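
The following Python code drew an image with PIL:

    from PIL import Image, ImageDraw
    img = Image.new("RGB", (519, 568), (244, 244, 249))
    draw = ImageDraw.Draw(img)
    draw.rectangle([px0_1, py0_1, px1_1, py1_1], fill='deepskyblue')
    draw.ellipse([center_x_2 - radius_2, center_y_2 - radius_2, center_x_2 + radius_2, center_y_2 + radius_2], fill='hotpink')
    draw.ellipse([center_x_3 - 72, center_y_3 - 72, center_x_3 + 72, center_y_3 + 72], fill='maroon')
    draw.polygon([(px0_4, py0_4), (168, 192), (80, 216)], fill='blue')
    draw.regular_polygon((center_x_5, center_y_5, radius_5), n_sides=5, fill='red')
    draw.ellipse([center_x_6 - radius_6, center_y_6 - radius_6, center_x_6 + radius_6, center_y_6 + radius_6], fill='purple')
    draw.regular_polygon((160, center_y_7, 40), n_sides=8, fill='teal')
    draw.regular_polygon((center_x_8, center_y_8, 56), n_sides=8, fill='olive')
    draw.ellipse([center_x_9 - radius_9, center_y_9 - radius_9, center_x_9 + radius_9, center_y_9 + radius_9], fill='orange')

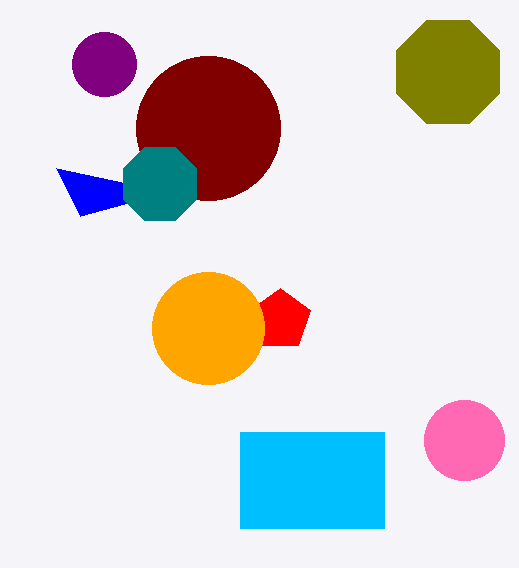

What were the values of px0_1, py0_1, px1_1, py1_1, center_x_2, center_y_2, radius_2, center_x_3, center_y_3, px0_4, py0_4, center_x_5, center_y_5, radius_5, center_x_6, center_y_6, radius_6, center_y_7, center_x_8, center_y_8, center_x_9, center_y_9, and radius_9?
px0_1 = 240
py0_1 = 432
px1_1 = 384
py1_1 = 528
center_x_2 = 464
center_y_2 = 440
radius_2 = 40
center_x_3 = 208
center_y_3 = 128
px0_4 = 56
py0_4 = 168
center_x_5 = 280
center_y_5 = 320
radius_5 = 32
center_x_6 = 104
center_y_6 = 64
radius_6 = 32
center_y_7 = 184
center_x_8 = 448
center_y_8 = 72
center_x_9 = 208
center_y_9 = 328
radius_9 = 56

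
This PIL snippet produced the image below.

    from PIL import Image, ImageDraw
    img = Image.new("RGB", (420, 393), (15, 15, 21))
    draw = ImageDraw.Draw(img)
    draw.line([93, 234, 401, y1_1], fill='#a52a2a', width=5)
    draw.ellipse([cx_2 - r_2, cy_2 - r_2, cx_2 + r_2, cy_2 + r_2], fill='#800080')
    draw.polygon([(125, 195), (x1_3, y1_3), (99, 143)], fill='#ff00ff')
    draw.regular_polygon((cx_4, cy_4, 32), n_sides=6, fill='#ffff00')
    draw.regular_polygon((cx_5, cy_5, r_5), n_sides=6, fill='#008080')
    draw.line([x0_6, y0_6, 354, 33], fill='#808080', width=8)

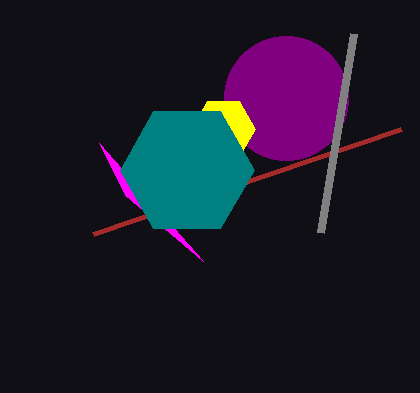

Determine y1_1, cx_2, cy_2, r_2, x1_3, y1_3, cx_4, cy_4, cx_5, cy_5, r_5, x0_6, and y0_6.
y1_1 = 129
cx_2 = 286
cy_2 = 98
r_2 = 62
x1_3 = 203
y1_3 = 261
cx_4 = 223
cy_4 = 129
cx_5 = 187
cy_5 = 170
r_5 = 67
x0_6 = 321
y0_6 = 232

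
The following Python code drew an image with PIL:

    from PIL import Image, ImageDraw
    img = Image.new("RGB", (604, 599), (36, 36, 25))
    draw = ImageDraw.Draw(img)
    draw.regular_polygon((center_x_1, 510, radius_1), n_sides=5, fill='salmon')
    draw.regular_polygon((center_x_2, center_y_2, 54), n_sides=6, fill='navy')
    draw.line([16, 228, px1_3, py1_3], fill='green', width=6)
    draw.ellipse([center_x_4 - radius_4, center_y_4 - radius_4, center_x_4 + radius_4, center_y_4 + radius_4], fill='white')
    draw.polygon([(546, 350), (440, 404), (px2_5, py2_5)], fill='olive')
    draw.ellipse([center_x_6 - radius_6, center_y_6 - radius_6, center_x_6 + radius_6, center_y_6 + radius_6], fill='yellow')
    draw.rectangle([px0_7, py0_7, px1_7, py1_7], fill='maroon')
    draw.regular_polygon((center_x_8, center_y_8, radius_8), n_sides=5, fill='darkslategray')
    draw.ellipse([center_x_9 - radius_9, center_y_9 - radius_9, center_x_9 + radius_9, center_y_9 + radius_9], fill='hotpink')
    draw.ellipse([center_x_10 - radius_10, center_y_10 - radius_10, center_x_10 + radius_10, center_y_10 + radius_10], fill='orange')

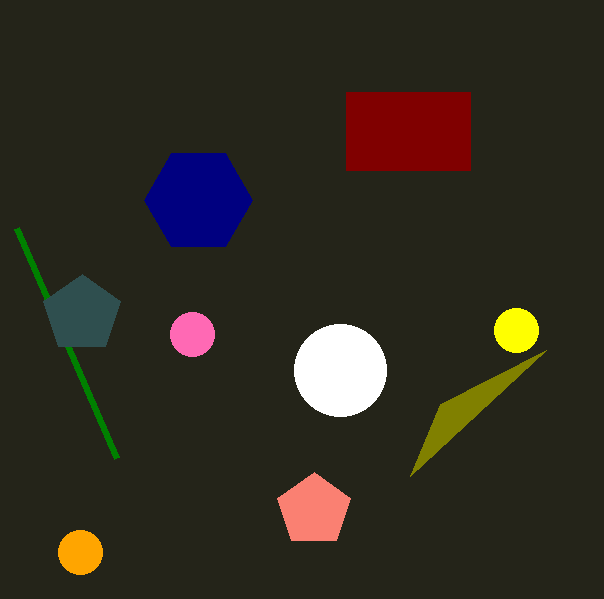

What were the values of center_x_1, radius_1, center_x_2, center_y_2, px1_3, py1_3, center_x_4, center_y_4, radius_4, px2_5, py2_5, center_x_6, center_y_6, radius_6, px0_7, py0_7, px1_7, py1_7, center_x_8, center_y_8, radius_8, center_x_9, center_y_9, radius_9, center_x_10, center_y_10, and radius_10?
center_x_1 = 314, radius_1 = 38, center_x_2 = 198, center_y_2 = 200, px1_3 = 116, py1_3 = 458, center_x_4 = 340, center_y_4 = 370, radius_4 = 46, px2_5 = 410, py2_5 = 476, center_x_6 = 516, center_y_6 = 330, radius_6 = 22, px0_7 = 346, py0_7 = 92, px1_7 = 470, py1_7 = 170, center_x_8 = 82, center_y_8 = 314, radius_8 = 40, center_x_9 = 192, center_y_9 = 334, radius_9 = 22, center_x_10 = 80, center_y_10 = 552, radius_10 = 22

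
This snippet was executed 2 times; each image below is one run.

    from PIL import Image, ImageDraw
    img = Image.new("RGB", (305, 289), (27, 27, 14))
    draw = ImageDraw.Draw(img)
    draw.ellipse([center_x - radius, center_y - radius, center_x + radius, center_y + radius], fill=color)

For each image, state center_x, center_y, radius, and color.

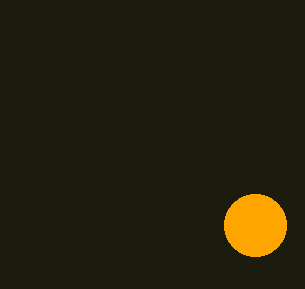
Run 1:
center_x = 255, center_y = 225, radius = 31, color = 'orange'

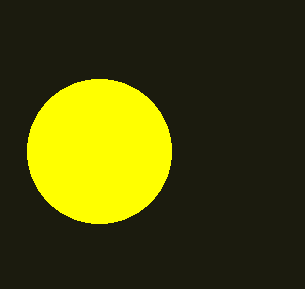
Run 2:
center_x = 99
center_y = 151
radius = 72
color = 'yellow'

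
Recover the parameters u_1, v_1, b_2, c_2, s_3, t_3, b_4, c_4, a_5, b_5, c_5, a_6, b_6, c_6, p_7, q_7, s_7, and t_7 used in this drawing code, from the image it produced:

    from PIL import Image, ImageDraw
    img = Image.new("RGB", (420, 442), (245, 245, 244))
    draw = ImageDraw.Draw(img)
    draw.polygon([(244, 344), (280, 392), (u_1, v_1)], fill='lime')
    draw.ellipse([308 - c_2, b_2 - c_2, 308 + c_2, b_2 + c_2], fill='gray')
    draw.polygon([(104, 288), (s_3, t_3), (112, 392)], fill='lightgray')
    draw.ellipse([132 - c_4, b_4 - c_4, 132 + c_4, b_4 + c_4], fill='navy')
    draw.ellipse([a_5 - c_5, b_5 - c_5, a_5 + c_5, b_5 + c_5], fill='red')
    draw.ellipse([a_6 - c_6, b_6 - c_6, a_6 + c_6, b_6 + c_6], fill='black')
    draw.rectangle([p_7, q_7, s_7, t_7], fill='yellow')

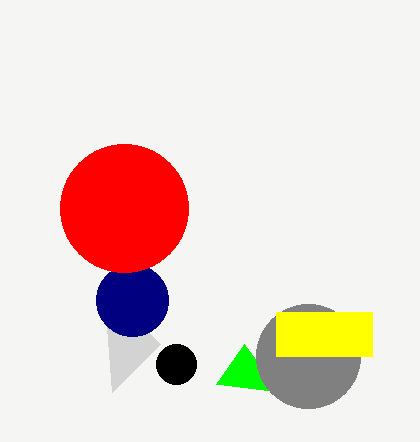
u_1 = 216; v_1 = 384; b_2 = 356; c_2 = 52; s_3 = 160; t_3 = 344; b_4 = 300; c_4 = 36; a_5 = 124; b_5 = 208; c_5 = 64; a_6 = 176; b_6 = 364; c_6 = 20; p_7 = 276; q_7 = 312; s_7 = 372; t_7 = 356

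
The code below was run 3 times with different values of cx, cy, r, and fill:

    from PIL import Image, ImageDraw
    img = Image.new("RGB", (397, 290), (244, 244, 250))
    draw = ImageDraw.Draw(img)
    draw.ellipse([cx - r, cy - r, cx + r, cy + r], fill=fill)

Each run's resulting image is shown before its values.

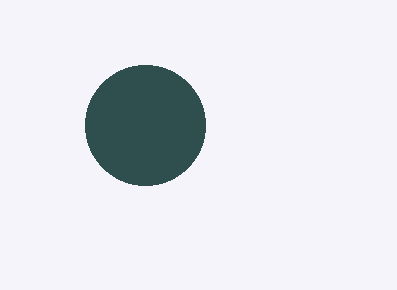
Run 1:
cx = 145
cy = 125
r = 60
fill = 'darkslategray'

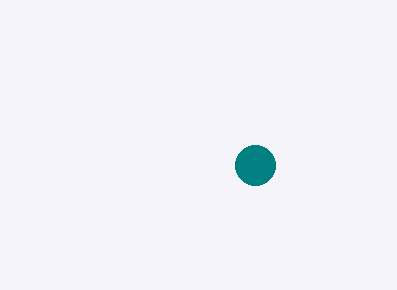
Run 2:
cx = 255
cy = 165
r = 20
fill = 'teal'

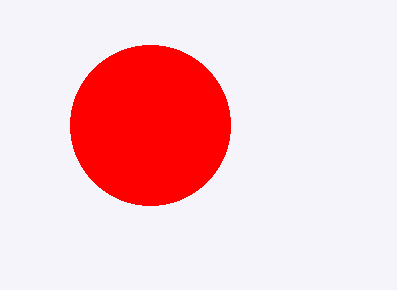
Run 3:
cx = 150
cy = 125
r = 80
fill = 'red'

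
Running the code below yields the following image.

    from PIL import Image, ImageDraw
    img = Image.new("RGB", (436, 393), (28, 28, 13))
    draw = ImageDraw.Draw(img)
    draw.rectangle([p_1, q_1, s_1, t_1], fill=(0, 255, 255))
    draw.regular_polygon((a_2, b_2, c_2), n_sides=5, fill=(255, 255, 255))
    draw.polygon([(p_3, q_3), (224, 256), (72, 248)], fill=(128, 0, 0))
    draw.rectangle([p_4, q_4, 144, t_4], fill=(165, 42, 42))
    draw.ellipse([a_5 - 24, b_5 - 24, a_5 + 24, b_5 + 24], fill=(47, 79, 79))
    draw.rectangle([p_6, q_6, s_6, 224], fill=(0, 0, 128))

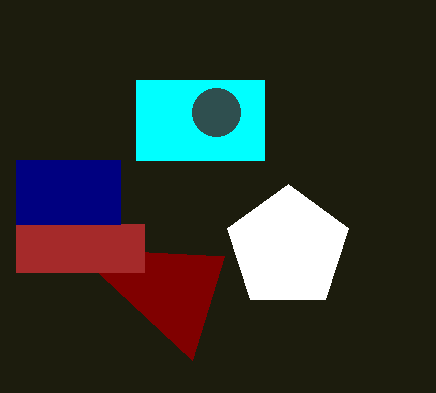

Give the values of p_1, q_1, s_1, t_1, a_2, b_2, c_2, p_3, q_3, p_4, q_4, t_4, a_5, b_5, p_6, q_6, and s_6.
p_1 = 136
q_1 = 80
s_1 = 264
t_1 = 160
a_2 = 288
b_2 = 248
c_2 = 64
p_3 = 192
q_3 = 360
p_4 = 16
q_4 = 224
t_4 = 272
a_5 = 216
b_5 = 112
p_6 = 16
q_6 = 160
s_6 = 120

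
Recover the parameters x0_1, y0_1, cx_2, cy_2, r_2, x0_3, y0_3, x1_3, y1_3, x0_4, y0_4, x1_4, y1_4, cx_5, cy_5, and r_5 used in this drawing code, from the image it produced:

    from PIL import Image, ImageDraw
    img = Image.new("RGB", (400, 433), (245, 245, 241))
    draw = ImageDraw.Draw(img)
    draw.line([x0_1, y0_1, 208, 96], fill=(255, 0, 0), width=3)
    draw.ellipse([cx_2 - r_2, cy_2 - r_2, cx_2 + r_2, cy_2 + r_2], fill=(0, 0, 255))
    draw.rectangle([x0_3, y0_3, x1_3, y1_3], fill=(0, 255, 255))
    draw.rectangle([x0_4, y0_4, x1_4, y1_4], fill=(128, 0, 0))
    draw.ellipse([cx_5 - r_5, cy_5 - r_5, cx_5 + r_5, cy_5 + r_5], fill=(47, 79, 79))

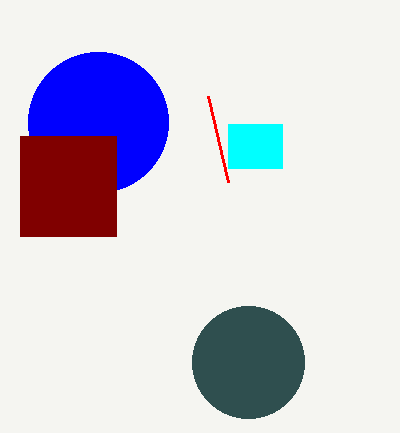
x0_1 = 228
y0_1 = 182
cx_2 = 98
cy_2 = 122
r_2 = 70
x0_3 = 228
y0_3 = 124
x1_3 = 282
y1_3 = 168
x0_4 = 20
y0_4 = 136
x1_4 = 116
y1_4 = 236
cx_5 = 248
cy_5 = 362
r_5 = 56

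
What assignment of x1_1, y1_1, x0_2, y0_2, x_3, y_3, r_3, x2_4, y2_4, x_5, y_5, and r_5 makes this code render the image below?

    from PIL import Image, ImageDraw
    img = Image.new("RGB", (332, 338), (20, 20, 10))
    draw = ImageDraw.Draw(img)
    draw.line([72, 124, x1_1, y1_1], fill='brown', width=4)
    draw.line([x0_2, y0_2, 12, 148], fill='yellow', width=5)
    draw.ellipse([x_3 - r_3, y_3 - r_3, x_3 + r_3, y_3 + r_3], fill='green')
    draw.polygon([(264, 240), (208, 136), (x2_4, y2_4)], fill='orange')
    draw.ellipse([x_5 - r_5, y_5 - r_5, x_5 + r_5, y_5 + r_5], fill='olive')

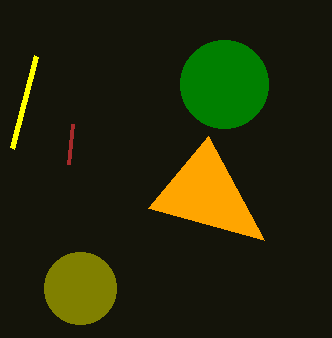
x1_1 = 68, y1_1 = 164, x0_2 = 36, y0_2 = 56, x_3 = 224, y_3 = 84, r_3 = 44, x2_4 = 148, y2_4 = 208, x_5 = 80, y_5 = 288, r_5 = 36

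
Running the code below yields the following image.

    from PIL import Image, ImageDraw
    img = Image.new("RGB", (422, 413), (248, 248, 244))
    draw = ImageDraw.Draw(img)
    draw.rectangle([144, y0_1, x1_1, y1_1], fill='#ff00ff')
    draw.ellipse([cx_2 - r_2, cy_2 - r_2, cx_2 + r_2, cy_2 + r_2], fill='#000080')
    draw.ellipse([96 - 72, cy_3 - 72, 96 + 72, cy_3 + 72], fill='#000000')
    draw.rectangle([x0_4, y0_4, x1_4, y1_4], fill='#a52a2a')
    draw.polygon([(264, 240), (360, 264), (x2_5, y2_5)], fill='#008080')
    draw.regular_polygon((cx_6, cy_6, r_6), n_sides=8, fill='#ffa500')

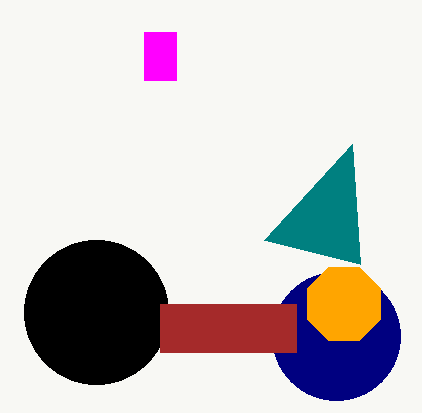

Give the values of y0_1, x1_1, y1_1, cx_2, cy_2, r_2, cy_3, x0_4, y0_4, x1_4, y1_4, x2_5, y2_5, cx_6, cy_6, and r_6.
y0_1 = 32
x1_1 = 176
y1_1 = 80
cx_2 = 336
cy_2 = 336
r_2 = 64
cy_3 = 312
x0_4 = 160
y0_4 = 304
x1_4 = 296
y1_4 = 352
x2_5 = 352
y2_5 = 144
cx_6 = 344
cy_6 = 304
r_6 = 40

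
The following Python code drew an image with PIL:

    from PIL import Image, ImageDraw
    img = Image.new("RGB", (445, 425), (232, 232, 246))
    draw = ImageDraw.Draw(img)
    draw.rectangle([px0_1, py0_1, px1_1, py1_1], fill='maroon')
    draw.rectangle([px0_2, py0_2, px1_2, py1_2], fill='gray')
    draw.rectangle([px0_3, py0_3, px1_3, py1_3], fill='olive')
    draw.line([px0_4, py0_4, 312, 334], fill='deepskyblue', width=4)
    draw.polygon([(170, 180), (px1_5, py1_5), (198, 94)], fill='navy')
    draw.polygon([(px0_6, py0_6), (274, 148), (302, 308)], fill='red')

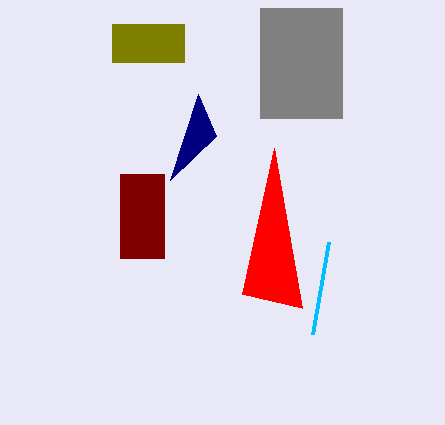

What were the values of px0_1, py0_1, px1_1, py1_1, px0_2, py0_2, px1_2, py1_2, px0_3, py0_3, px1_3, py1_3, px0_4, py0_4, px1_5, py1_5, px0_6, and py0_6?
px0_1 = 120; py0_1 = 174; px1_1 = 164; py1_1 = 258; px0_2 = 260; py0_2 = 8; px1_2 = 342; py1_2 = 118; px0_3 = 112; py0_3 = 24; px1_3 = 184; py1_3 = 62; px0_4 = 328; py0_4 = 242; px1_5 = 216; py1_5 = 136; px0_6 = 242; py0_6 = 294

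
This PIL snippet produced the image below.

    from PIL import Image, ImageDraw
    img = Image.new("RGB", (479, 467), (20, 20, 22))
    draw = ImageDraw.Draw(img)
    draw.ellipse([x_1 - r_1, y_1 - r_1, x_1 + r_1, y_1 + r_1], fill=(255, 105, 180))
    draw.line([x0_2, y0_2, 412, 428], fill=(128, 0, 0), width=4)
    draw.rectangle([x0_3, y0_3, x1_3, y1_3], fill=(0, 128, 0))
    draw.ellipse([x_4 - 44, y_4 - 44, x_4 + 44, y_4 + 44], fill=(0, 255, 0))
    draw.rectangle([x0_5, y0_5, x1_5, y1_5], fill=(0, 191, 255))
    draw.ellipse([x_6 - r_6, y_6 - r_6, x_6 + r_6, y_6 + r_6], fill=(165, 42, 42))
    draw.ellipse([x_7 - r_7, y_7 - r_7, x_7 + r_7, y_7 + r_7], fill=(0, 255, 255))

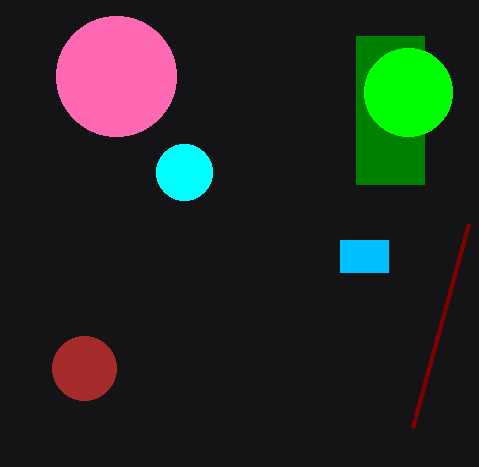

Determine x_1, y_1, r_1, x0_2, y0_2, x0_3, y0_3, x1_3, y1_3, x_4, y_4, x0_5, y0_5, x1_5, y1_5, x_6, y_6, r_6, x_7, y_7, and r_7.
x_1 = 116
y_1 = 76
r_1 = 60
x0_2 = 468
y0_2 = 224
x0_3 = 356
y0_3 = 36
x1_3 = 424
y1_3 = 184
x_4 = 408
y_4 = 92
x0_5 = 340
y0_5 = 240
x1_5 = 388
y1_5 = 272
x_6 = 84
y_6 = 368
r_6 = 32
x_7 = 184
y_7 = 172
r_7 = 28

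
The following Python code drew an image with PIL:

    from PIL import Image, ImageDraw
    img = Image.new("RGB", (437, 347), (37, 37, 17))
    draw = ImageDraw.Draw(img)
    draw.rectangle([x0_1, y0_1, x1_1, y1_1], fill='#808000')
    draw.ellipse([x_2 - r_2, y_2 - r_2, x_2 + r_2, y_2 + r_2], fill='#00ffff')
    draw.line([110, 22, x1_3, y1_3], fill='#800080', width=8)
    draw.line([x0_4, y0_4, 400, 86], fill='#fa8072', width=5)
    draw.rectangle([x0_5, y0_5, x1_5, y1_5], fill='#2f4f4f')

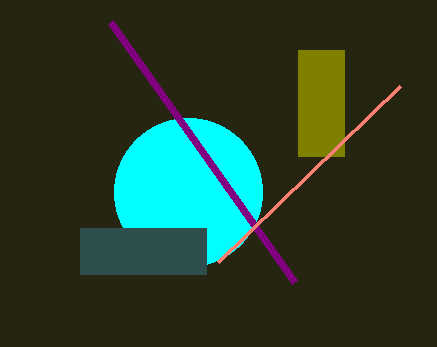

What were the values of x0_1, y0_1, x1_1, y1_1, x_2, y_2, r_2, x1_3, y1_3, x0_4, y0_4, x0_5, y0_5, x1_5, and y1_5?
x0_1 = 298
y0_1 = 50
x1_1 = 344
y1_1 = 156
x_2 = 188
y_2 = 192
r_2 = 74
x1_3 = 294
y1_3 = 282
x0_4 = 218
y0_4 = 262
x0_5 = 80
y0_5 = 228
x1_5 = 206
y1_5 = 274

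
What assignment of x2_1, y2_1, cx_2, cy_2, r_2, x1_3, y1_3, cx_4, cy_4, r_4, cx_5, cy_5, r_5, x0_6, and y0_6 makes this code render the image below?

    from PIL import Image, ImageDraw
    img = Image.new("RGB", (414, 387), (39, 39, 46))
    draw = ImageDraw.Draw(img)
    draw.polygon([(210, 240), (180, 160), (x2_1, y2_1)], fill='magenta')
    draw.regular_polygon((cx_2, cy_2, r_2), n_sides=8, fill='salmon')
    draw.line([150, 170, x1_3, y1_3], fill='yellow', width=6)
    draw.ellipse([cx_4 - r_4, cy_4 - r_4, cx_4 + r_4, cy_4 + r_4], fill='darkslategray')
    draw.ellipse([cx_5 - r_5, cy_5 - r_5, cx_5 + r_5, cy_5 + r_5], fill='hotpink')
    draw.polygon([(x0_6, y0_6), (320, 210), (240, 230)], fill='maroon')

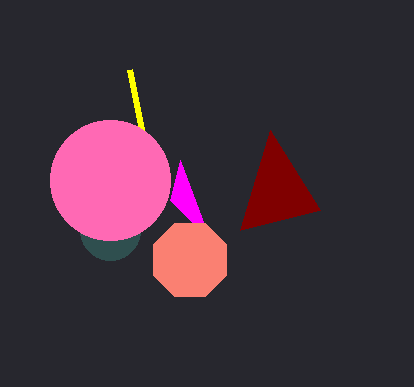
x2_1 = 170
y2_1 = 200
cx_2 = 190
cy_2 = 260
r_2 = 40
x1_3 = 130
y1_3 = 70
cx_4 = 110
cy_4 = 230
r_4 = 30
cx_5 = 110
cy_5 = 180
r_5 = 60
x0_6 = 270
y0_6 = 130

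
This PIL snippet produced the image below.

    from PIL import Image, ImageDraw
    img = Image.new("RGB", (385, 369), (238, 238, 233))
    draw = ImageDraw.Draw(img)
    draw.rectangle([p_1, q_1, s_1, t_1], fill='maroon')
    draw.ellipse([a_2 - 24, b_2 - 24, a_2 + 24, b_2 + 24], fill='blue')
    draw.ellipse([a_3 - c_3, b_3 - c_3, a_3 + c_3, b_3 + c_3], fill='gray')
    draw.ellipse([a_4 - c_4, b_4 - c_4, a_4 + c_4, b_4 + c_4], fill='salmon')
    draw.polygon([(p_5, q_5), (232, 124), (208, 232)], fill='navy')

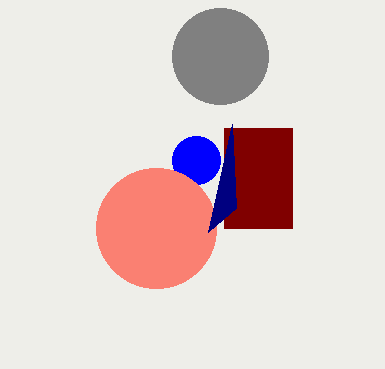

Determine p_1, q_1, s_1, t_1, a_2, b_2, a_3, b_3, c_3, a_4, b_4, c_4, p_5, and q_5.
p_1 = 224
q_1 = 128
s_1 = 292
t_1 = 228
a_2 = 196
b_2 = 160
a_3 = 220
b_3 = 56
c_3 = 48
a_4 = 156
b_4 = 228
c_4 = 60
p_5 = 236
q_5 = 208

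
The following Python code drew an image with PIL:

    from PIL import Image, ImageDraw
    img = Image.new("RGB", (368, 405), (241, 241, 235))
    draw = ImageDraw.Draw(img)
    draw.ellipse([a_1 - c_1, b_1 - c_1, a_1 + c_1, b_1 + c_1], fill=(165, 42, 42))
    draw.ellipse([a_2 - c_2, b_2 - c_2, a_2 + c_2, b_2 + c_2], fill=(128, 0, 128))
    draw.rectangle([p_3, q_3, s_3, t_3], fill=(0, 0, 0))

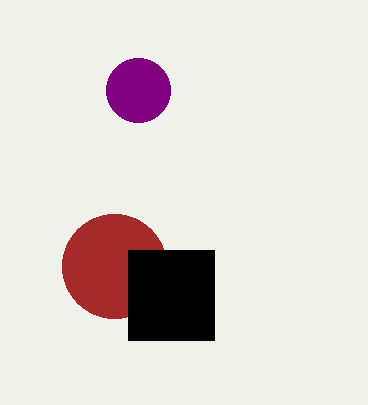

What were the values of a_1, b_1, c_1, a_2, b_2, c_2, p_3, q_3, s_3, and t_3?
a_1 = 114; b_1 = 266; c_1 = 52; a_2 = 138; b_2 = 90; c_2 = 32; p_3 = 128; q_3 = 250; s_3 = 214; t_3 = 340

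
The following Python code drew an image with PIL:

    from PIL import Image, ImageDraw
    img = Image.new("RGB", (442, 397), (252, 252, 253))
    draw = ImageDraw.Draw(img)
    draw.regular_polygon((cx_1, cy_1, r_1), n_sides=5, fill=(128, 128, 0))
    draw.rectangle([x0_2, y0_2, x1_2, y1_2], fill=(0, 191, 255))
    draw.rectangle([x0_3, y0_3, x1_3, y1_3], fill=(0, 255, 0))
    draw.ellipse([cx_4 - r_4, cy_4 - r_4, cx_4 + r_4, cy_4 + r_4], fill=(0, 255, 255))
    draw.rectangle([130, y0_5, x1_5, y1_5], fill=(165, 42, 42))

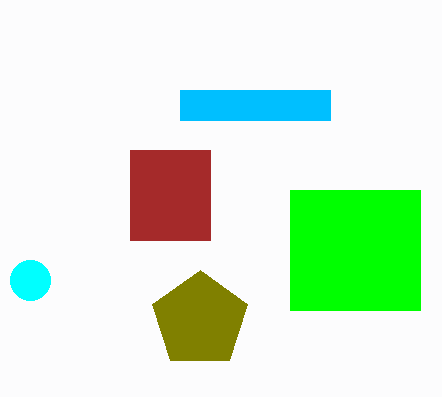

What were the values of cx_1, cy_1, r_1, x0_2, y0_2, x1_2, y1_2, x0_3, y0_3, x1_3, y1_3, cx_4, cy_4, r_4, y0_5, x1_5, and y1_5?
cx_1 = 200; cy_1 = 320; r_1 = 50; x0_2 = 180; y0_2 = 90; x1_2 = 330; y1_2 = 120; x0_3 = 290; y0_3 = 190; x1_3 = 420; y1_3 = 310; cx_4 = 30; cy_4 = 280; r_4 = 20; y0_5 = 150; x1_5 = 210; y1_5 = 240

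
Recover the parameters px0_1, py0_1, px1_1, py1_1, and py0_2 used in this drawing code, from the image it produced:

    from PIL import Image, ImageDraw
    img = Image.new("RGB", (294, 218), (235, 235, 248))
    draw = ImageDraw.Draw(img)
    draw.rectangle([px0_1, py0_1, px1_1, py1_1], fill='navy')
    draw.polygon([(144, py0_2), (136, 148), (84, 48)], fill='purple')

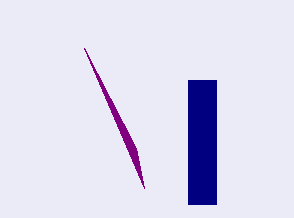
px0_1 = 188, py0_1 = 80, px1_1 = 216, py1_1 = 204, py0_2 = 188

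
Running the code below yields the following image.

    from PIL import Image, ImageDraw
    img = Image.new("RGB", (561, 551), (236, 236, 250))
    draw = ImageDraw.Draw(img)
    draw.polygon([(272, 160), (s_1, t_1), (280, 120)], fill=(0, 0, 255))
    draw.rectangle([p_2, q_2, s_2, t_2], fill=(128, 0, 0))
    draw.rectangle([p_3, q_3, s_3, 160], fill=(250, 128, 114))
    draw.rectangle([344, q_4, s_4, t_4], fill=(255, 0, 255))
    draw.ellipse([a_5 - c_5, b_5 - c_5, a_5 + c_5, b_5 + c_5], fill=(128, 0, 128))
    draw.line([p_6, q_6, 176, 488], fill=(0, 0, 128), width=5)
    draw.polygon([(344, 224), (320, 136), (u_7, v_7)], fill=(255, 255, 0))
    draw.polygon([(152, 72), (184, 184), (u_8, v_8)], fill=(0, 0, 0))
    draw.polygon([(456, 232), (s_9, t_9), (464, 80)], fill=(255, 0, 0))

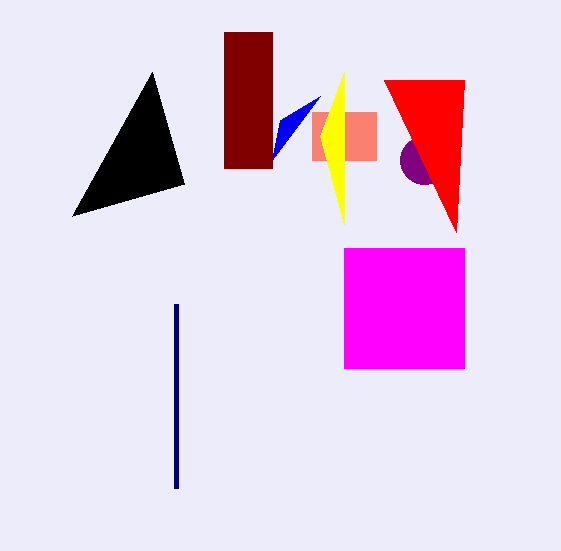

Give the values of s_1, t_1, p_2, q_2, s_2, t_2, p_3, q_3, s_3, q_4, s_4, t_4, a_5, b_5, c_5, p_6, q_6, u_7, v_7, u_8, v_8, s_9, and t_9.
s_1 = 320, t_1 = 96, p_2 = 224, q_2 = 32, s_2 = 272, t_2 = 168, p_3 = 312, q_3 = 112, s_3 = 376, q_4 = 248, s_4 = 464, t_4 = 368, a_5 = 424, b_5 = 160, c_5 = 24, p_6 = 176, q_6 = 304, u_7 = 344, v_7 = 72, u_8 = 72, v_8 = 216, s_9 = 384, t_9 = 80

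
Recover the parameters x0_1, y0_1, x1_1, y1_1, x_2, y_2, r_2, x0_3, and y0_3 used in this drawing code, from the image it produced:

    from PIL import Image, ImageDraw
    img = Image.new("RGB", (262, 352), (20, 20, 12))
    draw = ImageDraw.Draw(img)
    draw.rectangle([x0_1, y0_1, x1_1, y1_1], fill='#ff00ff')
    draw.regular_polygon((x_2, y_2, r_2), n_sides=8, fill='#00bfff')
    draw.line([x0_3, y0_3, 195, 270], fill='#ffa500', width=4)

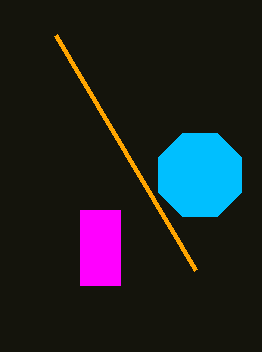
x0_1 = 80; y0_1 = 210; x1_1 = 120; y1_1 = 285; x_2 = 200; y_2 = 175; r_2 = 45; x0_3 = 55; y0_3 = 35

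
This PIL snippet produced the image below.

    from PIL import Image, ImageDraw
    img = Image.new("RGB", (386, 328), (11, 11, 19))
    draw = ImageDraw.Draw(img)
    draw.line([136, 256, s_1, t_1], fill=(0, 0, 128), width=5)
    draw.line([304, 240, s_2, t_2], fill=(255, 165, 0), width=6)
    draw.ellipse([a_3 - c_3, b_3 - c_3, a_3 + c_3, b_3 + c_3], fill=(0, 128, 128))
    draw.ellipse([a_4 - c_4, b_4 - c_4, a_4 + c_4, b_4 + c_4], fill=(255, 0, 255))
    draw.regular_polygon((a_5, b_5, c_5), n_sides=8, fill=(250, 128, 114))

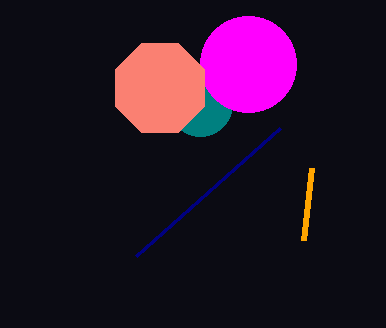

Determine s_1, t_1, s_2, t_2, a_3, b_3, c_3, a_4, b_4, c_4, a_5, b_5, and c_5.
s_1 = 280; t_1 = 128; s_2 = 312; t_2 = 168; a_3 = 200; b_3 = 104; c_3 = 32; a_4 = 248; b_4 = 64; c_4 = 48; a_5 = 160; b_5 = 88; c_5 = 48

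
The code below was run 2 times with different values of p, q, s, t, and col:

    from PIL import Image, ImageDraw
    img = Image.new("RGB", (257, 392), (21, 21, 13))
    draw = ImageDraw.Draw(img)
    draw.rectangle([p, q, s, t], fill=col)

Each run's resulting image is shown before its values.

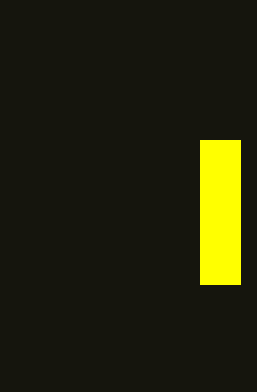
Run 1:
p = 200
q = 140
s = 240
t = 284
col = 'yellow'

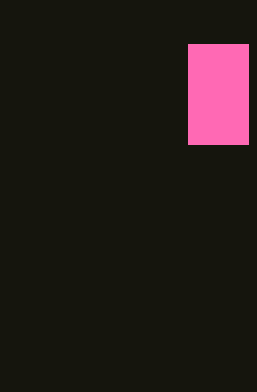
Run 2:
p = 188; q = 44; s = 248; t = 144; col = 'hotpink'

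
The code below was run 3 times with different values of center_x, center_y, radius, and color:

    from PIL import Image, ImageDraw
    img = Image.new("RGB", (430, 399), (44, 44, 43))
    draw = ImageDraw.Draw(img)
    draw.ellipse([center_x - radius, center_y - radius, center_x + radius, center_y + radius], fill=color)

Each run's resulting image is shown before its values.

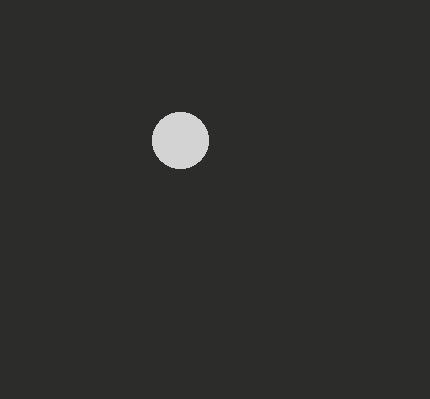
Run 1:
center_x = 180; center_y = 140; radius = 28; color = 'lightgray'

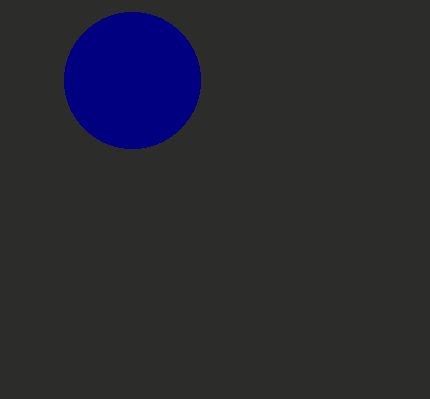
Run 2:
center_x = 132; center_y = 80; radius = 68; color = 'navy'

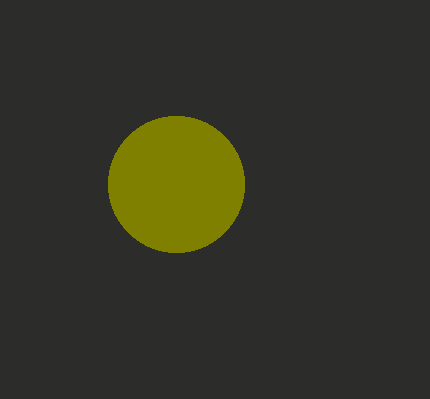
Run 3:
center_x = 176; center_y = 184; radius = 68; color = 'olive'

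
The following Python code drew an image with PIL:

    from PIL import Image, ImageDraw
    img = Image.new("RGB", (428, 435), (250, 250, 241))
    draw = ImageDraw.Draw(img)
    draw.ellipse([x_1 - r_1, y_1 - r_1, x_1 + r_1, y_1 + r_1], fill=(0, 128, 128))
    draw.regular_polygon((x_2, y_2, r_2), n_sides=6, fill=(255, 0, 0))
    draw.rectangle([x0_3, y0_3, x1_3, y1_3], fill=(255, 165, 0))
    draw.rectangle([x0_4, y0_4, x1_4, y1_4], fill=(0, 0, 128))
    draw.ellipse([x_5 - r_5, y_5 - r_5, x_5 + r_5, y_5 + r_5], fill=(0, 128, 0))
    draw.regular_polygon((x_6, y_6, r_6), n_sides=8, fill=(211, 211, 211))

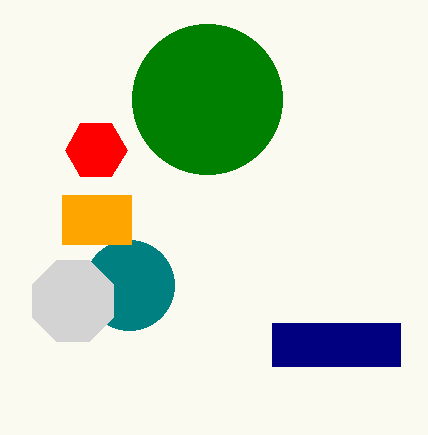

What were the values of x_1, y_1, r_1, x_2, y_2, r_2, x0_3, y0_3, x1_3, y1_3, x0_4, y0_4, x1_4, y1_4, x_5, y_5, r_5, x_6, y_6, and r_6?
x_1 = 129, y_1 = 285, r_1 = 45, x_2 = 96, y_2 = 150, r_2 = 31, x0_3 = 62, y0_3 = 195, x1_3 = 131, y1_3 = 244, x0_4 = 272, y0_4 = 323, x1_4 = 400, y1_4 = 366, x_5 = 207, y_5 = 99, r_5 = 75, x_6 = 73, y_6 = 301, r_6 = 44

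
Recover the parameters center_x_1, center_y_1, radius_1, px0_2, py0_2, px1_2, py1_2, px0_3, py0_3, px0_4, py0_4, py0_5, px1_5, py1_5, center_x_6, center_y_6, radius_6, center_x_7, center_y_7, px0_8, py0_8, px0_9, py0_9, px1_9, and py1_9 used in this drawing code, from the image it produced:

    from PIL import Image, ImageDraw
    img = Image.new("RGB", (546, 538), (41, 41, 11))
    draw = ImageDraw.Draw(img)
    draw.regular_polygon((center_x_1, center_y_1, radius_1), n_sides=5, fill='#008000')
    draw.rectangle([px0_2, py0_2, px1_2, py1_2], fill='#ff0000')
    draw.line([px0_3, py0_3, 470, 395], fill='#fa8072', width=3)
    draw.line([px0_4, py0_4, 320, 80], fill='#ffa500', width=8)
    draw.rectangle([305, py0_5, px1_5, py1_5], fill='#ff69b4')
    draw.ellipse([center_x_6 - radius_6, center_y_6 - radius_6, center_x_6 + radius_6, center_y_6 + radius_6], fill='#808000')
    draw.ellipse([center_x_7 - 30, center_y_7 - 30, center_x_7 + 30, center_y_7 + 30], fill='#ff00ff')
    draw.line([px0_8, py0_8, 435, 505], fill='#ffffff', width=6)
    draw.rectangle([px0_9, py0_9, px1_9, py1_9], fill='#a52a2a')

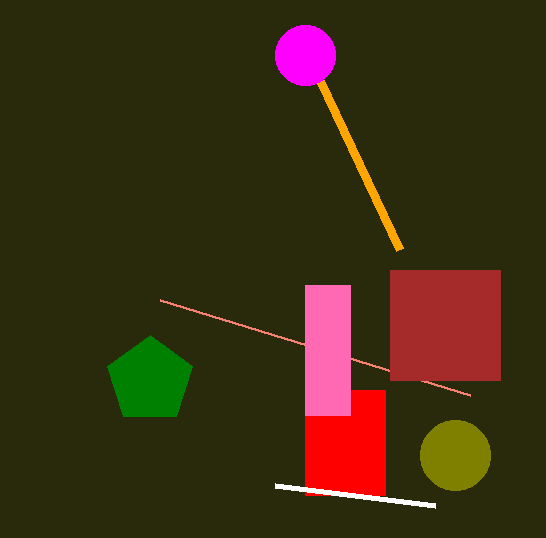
center_x_1 = 150, center_y_1 = 380, radius_1 = 45, px0_2 = 305, py0_2 = 390, px1_2 = 385, py1_2 = 495, px0_3 = 160, py0_3 = 300, px0_4 = 400, py0_4 = 250, py0_5 = 285, px1_5 = 350, py1_5 = 415, center_x_6 = 455, center_y_6 = 455, radius_6 = 35, center_x_7 = 305, center_y_7 = 55, px0_8 = 275, py0_8 = 485, px0_9 = 390, py0_9 = 270, px1_9 = 500, py1_9 = 380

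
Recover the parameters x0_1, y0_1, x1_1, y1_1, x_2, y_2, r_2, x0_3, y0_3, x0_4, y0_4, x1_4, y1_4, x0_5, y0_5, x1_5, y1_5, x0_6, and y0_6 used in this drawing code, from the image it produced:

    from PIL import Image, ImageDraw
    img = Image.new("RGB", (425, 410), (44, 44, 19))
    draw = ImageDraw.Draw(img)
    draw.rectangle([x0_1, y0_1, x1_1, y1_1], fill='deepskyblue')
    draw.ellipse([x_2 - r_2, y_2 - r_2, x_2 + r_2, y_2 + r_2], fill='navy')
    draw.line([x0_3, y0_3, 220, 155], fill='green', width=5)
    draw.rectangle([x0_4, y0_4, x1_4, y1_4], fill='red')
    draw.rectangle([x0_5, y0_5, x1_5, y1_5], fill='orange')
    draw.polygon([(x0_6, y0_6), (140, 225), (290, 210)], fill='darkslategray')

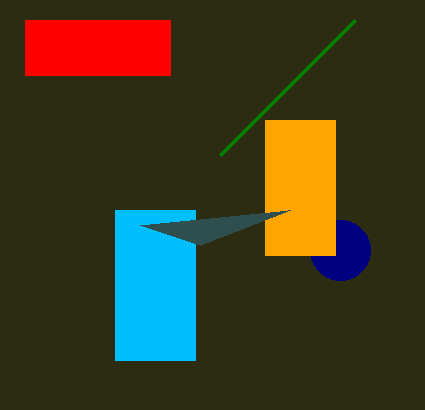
x0_1 = 115
y0_1 = 210
x1_1 = 195
y1_1 = 360
x_2 = 340
y_2 = 250
r_2 = 30
x0_3 = 355
y0_3 = 20
x0_4 = 25
y0_4 = 20
x1_4 = 170
y1_4 = 75
x0_5 = 265
y0_5 = 120
x1_5 = 335
y1_5 = 255
x0_6 = 200
y0_6 = 245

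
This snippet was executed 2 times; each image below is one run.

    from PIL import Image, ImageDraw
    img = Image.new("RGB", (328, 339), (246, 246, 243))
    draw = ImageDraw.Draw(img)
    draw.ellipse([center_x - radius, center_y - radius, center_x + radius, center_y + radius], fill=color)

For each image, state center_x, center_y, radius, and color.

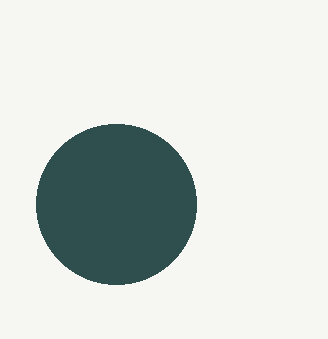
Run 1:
center_x = 116, center_y = 204, radius = 80, color = 'darkslategray'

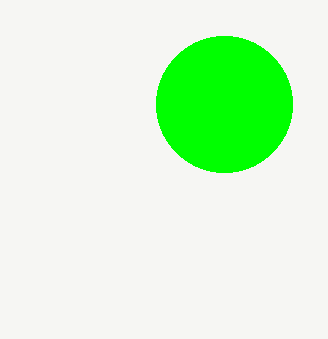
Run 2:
center_x = 224
center_y = 104
radius = 68
color = 'lime'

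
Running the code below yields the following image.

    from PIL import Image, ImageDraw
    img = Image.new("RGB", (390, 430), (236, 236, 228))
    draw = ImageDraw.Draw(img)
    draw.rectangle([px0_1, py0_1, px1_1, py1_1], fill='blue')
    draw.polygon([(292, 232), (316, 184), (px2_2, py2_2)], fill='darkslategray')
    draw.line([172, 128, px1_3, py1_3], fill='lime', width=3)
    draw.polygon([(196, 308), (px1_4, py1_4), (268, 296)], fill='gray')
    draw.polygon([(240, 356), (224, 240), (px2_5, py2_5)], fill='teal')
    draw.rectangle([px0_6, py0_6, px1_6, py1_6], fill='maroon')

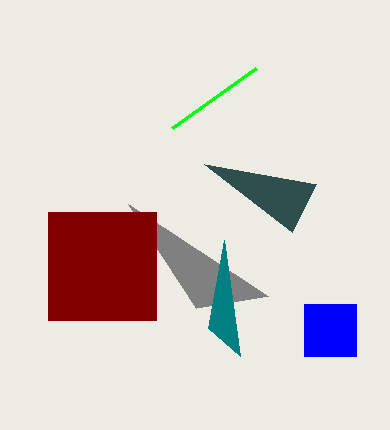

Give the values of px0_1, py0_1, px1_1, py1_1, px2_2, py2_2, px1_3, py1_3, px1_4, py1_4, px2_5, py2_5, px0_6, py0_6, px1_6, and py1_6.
px0_1 = 304; py0_1 = 304; px1_1 = 356; py1_1 = 356; px2_2 = 204; py2_2 = 164; px1_3 = 256; py1_3 = 68; px1_4 = 128; py1_4 = 204; px2_5 = 208; py2_5 = 328; px0_6 = 48; py0_6 = 212; px1_6 = 156; py1_6 = 320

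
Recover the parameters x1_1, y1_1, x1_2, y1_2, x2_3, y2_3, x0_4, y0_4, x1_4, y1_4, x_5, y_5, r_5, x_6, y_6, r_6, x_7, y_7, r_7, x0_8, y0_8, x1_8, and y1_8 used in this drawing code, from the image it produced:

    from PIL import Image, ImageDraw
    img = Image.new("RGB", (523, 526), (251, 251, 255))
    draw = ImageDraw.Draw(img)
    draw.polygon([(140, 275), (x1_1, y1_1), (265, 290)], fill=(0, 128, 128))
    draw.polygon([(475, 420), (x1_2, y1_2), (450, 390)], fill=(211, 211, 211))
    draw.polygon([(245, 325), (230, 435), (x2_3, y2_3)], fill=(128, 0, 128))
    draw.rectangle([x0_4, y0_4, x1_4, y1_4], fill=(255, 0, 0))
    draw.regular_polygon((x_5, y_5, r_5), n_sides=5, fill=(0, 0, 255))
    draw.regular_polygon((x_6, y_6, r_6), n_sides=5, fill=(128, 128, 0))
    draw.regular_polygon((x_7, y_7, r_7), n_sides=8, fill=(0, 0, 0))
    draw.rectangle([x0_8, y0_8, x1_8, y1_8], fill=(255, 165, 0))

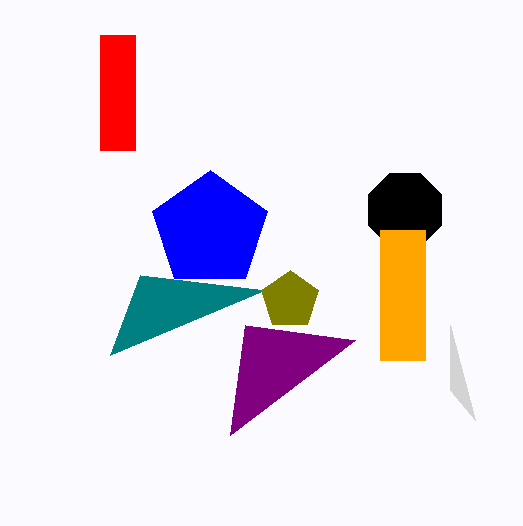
x1_1 = 110; y1_1 = 355; x1_2 = 450; y1_2 = 325; x2_3 = 355; y2_3 = 340; x0_4 = 100; y0_4 = 35; x1_4 = 135; y1_4 = 150; x_5 = 210; y_5 = 230; r_5 = 60; x_6 = 290; y_6 = 300; r_6 = 30; x_7 = 405; y_7 = 210; r_7 = 40; x0_8 = 380; y0_8 = 230; x1_8 = 425; y1_8 = 360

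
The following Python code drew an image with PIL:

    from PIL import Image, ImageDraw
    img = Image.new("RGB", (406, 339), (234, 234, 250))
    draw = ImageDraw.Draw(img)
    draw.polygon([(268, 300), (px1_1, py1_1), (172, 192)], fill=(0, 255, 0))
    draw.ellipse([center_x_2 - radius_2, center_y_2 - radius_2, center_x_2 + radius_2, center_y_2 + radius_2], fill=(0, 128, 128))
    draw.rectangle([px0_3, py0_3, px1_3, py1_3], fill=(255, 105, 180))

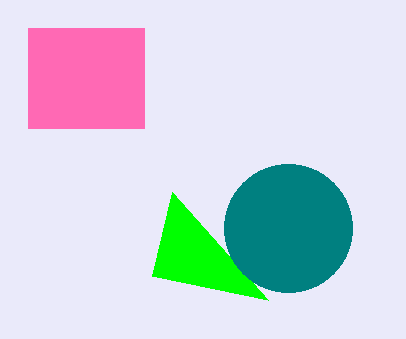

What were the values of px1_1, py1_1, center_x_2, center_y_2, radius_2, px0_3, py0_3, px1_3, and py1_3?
px1_1 = 152
py1_1 = 276
center_x_2 = 288
center_y_2 = 228
radius_2 = 64
px0_3 = 28
py0_3 = 28
px1_3 = 144
py1_3 = 128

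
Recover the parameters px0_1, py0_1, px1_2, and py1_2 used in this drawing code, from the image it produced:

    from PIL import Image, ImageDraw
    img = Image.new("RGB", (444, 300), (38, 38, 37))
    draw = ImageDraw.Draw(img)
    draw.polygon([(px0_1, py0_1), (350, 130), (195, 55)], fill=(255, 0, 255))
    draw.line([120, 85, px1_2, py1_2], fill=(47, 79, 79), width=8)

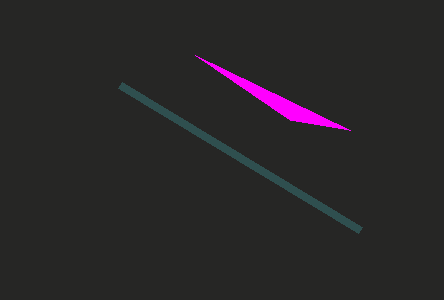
px0_1 = 290; py0_1 = 120; px1_2 = 360; py1_2 = 230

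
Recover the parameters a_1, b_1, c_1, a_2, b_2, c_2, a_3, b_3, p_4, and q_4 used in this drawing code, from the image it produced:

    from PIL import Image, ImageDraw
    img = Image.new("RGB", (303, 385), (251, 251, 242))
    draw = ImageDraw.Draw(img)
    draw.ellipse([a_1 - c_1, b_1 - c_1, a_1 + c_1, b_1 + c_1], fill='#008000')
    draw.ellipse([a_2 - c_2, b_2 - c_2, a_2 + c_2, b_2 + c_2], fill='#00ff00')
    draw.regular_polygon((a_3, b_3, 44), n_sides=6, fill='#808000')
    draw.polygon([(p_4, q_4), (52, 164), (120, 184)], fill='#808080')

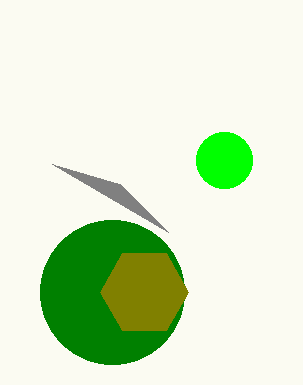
a_1 = 112
b_1 = 292
c_1 = 72
a_2 = 224
b_2 = 160
c_2 = 28
a_3 = 144
b_3 = 292
p_4 = 168
q_4 = 232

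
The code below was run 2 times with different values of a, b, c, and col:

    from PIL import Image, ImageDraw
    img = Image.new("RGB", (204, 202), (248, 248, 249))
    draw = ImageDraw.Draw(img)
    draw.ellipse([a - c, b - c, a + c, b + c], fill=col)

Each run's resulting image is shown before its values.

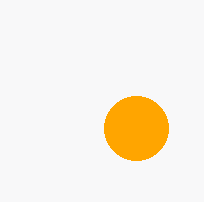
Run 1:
a = 136
b = 128
c = 32
col = 'orange'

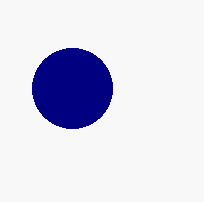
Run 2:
a = 72, b = 88, c = 40, col = 'navy'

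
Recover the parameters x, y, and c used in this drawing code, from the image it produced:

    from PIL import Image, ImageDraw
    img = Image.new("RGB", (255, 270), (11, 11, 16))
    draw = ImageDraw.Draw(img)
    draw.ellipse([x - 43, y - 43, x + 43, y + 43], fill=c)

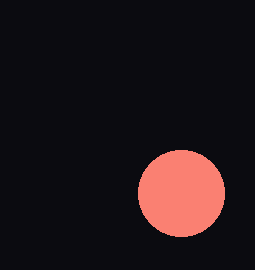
x = 181, y = 193, c = 'salmon'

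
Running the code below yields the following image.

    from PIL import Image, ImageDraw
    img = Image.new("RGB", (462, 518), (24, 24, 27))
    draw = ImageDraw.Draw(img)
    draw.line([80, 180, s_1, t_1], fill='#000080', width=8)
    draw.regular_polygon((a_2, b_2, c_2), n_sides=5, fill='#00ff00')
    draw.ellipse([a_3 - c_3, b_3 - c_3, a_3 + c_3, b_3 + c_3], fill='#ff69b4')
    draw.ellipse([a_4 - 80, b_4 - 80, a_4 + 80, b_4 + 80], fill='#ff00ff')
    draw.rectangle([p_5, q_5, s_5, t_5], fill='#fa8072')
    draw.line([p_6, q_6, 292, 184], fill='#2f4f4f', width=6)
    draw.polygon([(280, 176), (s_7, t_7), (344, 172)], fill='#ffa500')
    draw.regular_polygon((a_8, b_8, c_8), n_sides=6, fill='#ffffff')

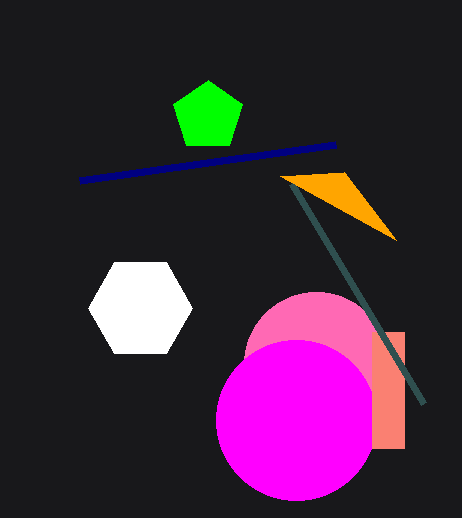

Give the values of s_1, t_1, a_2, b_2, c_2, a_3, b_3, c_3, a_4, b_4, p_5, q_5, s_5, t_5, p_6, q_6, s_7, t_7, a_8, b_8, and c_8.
s_1 = 336
t_1 = 144
a_2 = 208
b_2 = 116
c_2 = 36
a_3 = 316
b_3 = 364
c_3 = 72
a_4 = 296
b_4 = 420
p_5 = 372
q_5 = 332
s_5 = 404
t_5 = 448
p_6 = 424
q_6 = 404
s_7 = 396
t_7 = 240
a_8 = 140
b_8 = 308
c_8 = 52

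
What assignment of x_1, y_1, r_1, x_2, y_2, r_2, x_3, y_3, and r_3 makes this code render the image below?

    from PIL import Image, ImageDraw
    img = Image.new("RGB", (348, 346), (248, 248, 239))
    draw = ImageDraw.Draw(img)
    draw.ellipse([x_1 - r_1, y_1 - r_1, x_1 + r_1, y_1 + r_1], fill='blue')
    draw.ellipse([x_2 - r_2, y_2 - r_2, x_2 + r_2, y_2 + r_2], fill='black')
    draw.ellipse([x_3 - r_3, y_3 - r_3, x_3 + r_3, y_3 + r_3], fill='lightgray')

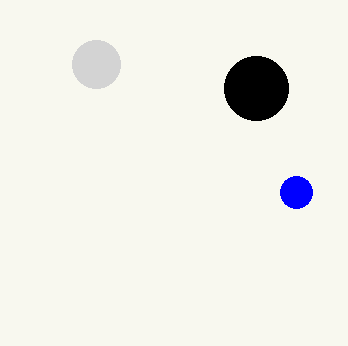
x_1 = 296, y_1 = 192, r_1 = 16, x_2 = 256, y_2 = 88, r_2 = 32, x_3 = 96, y_3 = 64, r_3 = 24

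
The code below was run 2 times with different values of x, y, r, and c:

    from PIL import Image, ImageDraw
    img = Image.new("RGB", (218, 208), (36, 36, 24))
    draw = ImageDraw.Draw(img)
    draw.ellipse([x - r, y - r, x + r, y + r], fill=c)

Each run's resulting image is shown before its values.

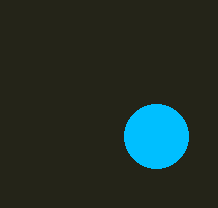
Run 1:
x = 156
y = 136
r = 32
c = 'deepskyblue'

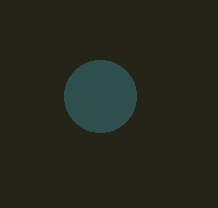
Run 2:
x = 100; y = 96; r = 36; c = 'darkslategray'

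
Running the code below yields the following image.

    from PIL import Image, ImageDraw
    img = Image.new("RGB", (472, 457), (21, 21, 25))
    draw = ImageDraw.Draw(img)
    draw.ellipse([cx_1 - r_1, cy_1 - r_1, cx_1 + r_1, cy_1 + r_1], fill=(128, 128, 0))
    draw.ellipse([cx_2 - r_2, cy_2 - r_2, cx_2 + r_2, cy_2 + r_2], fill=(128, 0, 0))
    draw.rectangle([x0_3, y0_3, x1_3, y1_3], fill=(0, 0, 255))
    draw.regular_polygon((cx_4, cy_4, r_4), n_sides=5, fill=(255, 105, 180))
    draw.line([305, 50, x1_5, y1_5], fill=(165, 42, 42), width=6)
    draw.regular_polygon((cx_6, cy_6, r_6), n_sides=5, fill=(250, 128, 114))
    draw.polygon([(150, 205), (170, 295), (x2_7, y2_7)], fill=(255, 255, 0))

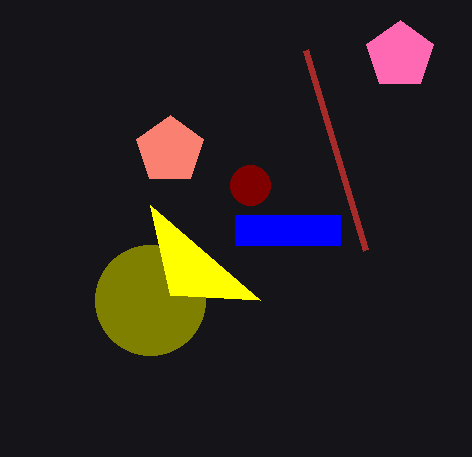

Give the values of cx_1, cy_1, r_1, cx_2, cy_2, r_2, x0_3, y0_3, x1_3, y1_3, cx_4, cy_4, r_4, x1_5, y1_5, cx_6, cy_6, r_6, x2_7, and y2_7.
cx_1 = 150; cy_1 = 300; r_1 = 55; cx_2 = 250; cy_2 = 185; r_2 = 20; x0_3 = 235; y0_3 = 215; x1_3 = 340; y1_3 = 245; cx_4 = 400; cy_4 = 55; r_4 = 35; x1_5 = 365; y1_5 = 250; cx_6 = 170; cy_6 = 150; r_6 = 35; x2_7 = 260; y2_7 = 300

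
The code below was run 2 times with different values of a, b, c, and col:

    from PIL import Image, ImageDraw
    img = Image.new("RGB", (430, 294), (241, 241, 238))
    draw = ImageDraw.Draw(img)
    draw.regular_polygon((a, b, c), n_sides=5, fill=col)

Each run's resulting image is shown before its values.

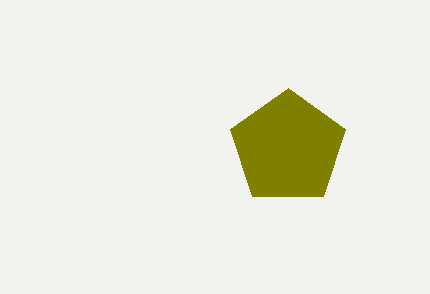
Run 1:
a = 288; b = 148; c = 60; col = 'olive'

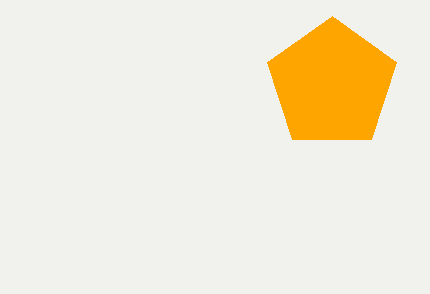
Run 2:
a = 332
b = 84
c = 68
col = 'orange'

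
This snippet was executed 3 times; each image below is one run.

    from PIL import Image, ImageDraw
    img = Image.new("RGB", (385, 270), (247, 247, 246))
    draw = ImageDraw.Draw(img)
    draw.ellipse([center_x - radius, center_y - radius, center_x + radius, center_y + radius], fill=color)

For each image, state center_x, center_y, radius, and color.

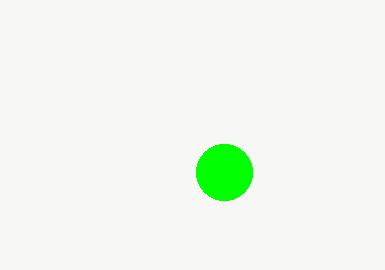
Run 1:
center_x = 224; center_y = 172; radius = 28; color = 'lime'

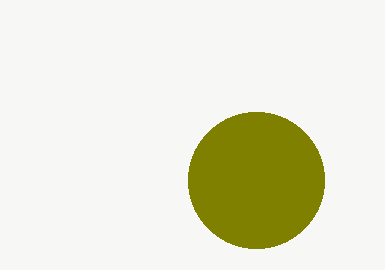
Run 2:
center_x = 256, center_y = 180, radius = 68, color = 'olive'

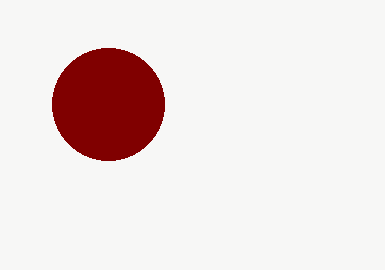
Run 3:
center_x = 108, center_y = 104, radius = 56, color = 'maroon'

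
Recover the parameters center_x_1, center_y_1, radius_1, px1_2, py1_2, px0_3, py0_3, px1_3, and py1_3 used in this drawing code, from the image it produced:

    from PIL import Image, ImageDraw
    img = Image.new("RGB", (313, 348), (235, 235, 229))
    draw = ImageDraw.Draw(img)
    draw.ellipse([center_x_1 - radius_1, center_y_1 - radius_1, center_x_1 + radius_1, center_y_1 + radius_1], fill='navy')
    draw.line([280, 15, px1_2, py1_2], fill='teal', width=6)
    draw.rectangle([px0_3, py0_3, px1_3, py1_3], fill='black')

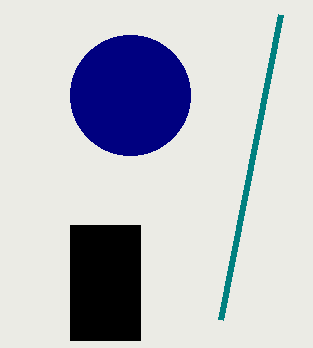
center_x_1 = 130
center_y_1 = 95
radius_1 = 60
px1_2 = 220
py1_2 = 320
px0_3 = 70
py0_3 = 225
px1_3 = 140
py1_3 = 340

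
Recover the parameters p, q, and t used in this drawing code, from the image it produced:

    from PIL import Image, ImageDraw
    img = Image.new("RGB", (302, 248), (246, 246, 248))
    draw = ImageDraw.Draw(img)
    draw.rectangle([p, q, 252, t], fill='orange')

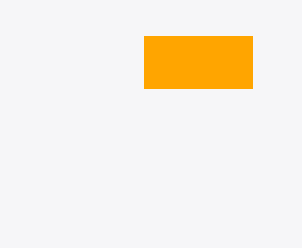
p = 144
q = 36
t = 88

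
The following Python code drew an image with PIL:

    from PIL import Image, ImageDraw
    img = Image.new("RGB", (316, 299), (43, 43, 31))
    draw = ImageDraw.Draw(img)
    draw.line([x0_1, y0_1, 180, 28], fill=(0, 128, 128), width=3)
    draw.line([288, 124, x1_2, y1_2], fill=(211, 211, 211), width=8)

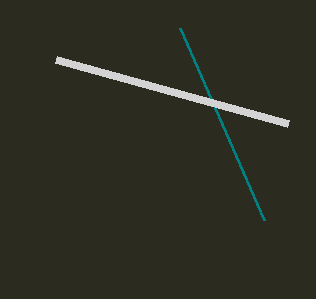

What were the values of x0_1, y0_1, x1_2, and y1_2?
x0_1 = 264; y0_1 = 220; x1_2 = 56; y1_2 = 60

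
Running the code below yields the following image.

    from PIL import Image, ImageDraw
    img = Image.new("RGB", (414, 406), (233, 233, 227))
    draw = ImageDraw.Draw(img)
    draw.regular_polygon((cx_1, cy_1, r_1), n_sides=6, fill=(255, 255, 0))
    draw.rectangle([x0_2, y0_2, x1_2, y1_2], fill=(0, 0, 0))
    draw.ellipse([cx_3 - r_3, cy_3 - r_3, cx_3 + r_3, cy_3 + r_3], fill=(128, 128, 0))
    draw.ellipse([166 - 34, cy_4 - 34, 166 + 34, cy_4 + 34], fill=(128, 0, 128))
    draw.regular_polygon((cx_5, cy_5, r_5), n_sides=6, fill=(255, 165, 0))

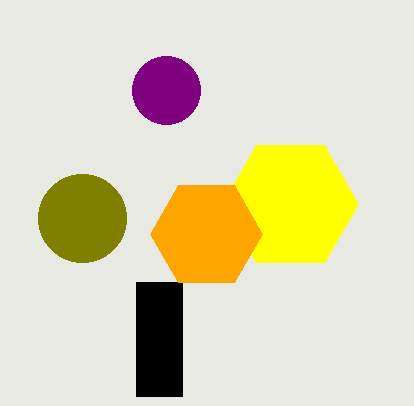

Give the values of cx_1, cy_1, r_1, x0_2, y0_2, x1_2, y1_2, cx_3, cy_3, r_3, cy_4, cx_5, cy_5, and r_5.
cx_1 = 290; cy_1 = 204; r_1 = 68; x0_2 = 136; y0_2 = 282; x1_2 = 182; y1_2 = 396; cx_3 = 82; cy_3 = 218; r_3 = 44; cy_4 = 90; cx_5 = 206; cy_5 = 234; r_5 = 56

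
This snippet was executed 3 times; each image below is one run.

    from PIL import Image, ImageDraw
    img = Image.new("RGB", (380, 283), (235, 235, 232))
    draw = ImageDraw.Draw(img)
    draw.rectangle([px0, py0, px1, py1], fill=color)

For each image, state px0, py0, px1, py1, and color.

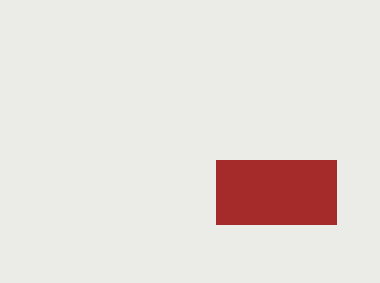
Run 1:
px0 = 216, py0 = 160, px1 = 336, py1 = 224, color = 'brown'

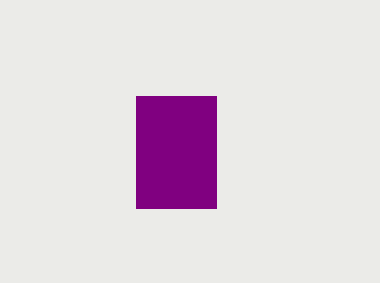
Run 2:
px0 = 136, py0 = 96, px1 = 216, py1 = 208, color = 'purple'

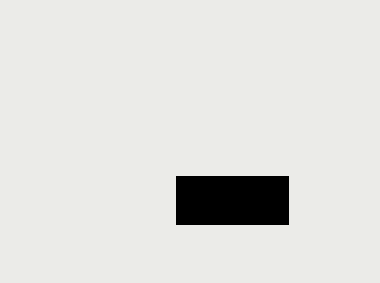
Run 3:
px0 = 176, py0 = 176, px1 = 288, py1 = 224, color = 'black'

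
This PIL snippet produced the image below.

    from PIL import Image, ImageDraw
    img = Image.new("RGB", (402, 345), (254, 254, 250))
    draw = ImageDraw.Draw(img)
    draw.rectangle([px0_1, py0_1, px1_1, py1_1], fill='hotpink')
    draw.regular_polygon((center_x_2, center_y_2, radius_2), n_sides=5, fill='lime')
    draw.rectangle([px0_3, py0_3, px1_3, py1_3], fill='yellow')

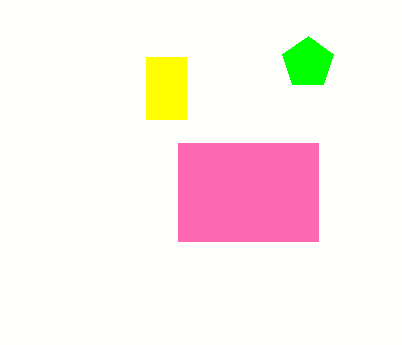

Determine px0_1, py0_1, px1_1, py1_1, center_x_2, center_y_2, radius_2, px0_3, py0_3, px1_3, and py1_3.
px0_1 = 178
py0_1 = 143
px1_1 = 318
py1_1 = 241
center_x_2 = 308
center_y_2 = 63
radius_2 = 27
px0_3 = 146
py0_3 = 57
px1_3 = 186
py1_3 = 119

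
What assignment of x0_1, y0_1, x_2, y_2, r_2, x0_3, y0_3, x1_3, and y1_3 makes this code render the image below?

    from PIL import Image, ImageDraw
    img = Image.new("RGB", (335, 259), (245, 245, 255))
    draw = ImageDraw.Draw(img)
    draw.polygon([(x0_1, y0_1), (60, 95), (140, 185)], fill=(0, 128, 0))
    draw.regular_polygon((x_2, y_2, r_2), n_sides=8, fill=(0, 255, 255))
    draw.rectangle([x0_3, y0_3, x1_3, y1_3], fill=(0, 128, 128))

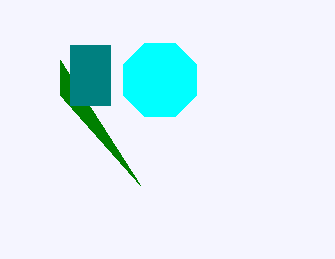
x0_1 = 60, y0_1 = 60, x_2 = 160, y_2 = 80, r_2 = 40, x0_3 = 70, y0_3 = 45, x1_3 = 110, y1_3 = 105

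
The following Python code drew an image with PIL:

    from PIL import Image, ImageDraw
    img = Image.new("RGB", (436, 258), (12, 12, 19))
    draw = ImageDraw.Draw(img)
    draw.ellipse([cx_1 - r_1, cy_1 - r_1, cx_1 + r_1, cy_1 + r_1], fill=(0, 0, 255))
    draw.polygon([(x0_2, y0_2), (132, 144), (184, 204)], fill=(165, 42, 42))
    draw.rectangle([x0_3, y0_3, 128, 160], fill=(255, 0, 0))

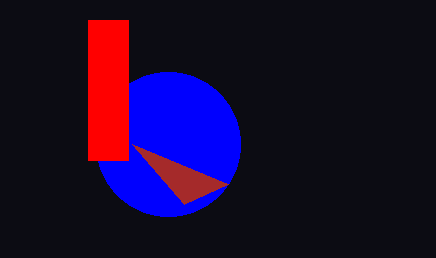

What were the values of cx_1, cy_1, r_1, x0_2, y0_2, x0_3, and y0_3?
cx_1 = 168, cy_1 = 144, r_1 = 72, x0_2 = 228, y0_2 = 184, x0_3 = 88, y0_3 = 20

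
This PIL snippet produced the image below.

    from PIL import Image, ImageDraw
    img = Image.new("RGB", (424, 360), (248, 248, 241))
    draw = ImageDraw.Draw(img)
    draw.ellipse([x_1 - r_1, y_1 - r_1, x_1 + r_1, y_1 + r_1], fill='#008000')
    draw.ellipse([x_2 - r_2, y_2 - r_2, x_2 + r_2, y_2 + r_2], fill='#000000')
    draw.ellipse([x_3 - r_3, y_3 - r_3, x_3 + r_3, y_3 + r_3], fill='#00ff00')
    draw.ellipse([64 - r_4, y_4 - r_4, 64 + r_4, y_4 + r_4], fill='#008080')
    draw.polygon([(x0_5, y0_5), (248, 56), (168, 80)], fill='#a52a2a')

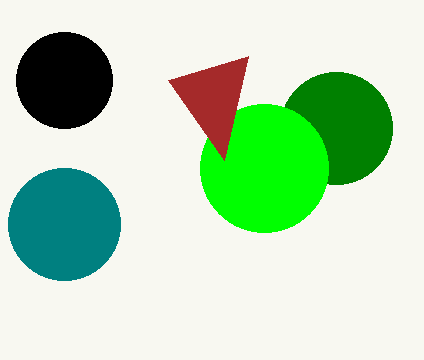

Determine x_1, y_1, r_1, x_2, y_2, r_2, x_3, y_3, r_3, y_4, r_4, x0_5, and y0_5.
x_1 = 336, y_1 = 128, r_1 = 56, x_2 = 64, y_2 = 80, r_2 = 48, x_3 = 264, y_3 = 168, r_3 = 64, y_4 = 224, r_4 = 56, x0_5 = 224, y0_5 = 160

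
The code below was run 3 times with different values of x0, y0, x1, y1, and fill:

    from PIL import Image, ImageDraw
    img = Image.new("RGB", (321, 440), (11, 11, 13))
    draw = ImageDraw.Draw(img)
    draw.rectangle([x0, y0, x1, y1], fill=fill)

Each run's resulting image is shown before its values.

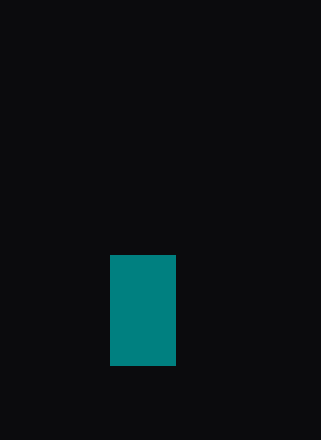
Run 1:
x0 = 110
y0 = 255
x1 = 175
y1 = 365
fill = 'teal'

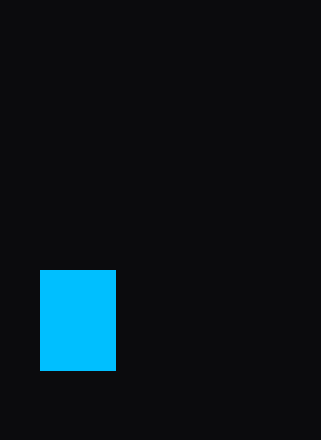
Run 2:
x0 = 40; y0 = 270; x1 = 115; y1 = 370; fill = 'deepskyblue'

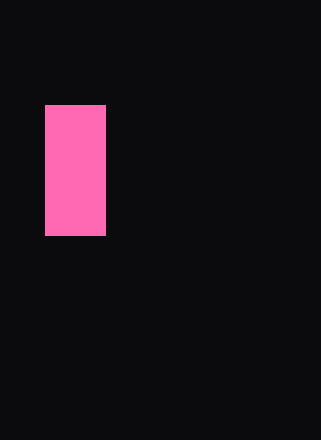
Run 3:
x0 = 45; y0 = 105; x1 = 105; y1 = 235; fill = 'hotpink'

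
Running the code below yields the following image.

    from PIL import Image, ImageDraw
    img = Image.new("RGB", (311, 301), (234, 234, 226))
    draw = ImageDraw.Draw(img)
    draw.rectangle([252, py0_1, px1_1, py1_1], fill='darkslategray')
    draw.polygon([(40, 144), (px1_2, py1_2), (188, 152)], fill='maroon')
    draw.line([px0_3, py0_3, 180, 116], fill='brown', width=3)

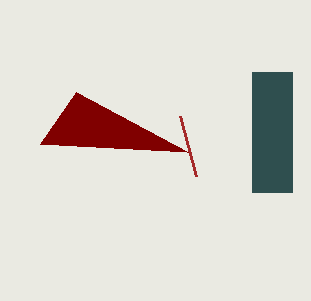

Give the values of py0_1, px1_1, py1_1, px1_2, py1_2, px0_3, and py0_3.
py0_1 = 72
px1_1 = 292
py1_1 = 192
px1_2 = 76
py1_2 = 92
px0_3 = 196
py0_3 = 176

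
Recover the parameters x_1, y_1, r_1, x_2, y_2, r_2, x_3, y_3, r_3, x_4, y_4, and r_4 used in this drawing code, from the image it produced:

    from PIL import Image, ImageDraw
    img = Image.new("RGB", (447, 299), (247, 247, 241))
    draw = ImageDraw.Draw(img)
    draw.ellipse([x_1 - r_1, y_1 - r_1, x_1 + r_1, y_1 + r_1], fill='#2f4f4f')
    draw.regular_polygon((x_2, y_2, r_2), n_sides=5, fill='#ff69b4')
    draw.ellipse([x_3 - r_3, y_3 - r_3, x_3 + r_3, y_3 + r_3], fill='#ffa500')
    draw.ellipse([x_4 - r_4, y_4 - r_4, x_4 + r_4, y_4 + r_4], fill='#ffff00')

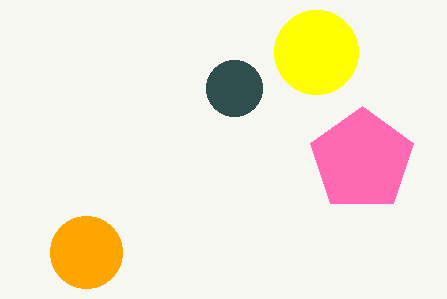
x_1 = 234; y_1 = 88; r_1 = 28; x_2 = 362; y_2 = 160; r_2 = 54; x_3 = 86; y_3 = 252; r_3 = 36; x_4 = 316; y_4 = 52; r_4 = 42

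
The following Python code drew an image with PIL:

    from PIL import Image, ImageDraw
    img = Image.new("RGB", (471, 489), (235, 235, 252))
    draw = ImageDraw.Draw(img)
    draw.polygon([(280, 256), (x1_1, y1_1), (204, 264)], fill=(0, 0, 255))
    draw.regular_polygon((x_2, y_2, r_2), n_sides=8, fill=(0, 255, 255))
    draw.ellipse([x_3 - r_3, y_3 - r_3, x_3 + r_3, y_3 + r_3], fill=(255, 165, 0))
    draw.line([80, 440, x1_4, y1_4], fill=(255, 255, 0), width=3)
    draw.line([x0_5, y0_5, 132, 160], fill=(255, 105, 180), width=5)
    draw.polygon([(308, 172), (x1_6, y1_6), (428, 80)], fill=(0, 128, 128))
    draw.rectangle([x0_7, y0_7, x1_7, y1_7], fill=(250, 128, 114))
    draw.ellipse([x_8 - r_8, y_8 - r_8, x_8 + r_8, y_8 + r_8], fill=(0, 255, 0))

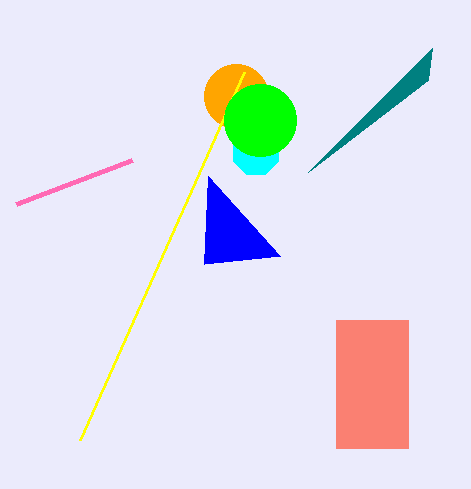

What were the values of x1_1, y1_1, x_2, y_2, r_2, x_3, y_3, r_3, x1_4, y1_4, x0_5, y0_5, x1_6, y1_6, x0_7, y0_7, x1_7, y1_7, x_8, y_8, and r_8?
x1_1 = 208, y1_1 = 176, x_2 = 256, y_2 = 152, r_2 = 24, x_3 = 236, y_3 = 96, r_3 = 32, x1_4 = 244, y1_4 = 72, x0_5 = 16, y0_5 = 204, x1_6 = 432, y1_6 = 48, x0_7 = 336, y0_7 = 320, x1_7 = 408, y1_7 = 448, x_8 = 260, y_8 = 120, r_8 = 36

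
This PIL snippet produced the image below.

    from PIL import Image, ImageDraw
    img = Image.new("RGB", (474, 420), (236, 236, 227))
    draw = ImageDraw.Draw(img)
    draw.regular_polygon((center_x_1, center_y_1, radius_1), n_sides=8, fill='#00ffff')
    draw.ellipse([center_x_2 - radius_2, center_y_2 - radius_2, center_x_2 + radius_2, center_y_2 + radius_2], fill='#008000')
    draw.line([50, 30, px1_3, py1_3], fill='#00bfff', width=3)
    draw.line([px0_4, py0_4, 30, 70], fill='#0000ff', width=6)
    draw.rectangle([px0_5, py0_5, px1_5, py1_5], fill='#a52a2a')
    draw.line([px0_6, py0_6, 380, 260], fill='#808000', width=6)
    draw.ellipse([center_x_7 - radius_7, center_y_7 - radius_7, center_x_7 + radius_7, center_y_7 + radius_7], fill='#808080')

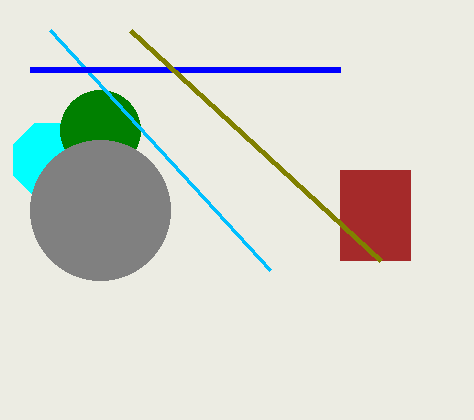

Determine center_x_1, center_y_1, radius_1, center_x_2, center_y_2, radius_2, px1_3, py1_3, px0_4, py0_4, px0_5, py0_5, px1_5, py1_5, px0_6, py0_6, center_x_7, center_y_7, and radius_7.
center_x_1 = 50
center_y_1 = 160
radius_1 = 40
center_x_2 = 100
center_y_2 = 130
radius_2 = 40
px1_3 = 270
py1_3 = 270
px0_4 = 340
py0_4 = 70
px0_5 = 340
py0_5 = 170
px1_5 = 410
py1_5 = 260
px0_6 = 130
py0_6 = 30
center_x_7 = 100
center_y_7 = 210
radius_7 = 70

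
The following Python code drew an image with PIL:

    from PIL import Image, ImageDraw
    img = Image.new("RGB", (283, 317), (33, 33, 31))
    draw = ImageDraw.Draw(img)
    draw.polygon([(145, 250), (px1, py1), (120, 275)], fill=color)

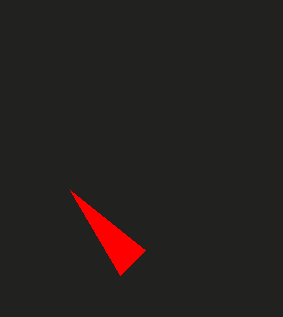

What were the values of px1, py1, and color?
px1 = 70
py1 = 190
color = 'red'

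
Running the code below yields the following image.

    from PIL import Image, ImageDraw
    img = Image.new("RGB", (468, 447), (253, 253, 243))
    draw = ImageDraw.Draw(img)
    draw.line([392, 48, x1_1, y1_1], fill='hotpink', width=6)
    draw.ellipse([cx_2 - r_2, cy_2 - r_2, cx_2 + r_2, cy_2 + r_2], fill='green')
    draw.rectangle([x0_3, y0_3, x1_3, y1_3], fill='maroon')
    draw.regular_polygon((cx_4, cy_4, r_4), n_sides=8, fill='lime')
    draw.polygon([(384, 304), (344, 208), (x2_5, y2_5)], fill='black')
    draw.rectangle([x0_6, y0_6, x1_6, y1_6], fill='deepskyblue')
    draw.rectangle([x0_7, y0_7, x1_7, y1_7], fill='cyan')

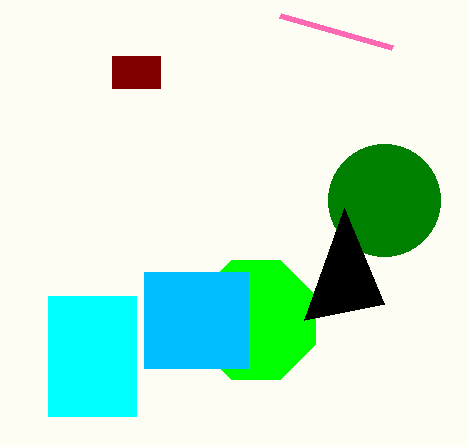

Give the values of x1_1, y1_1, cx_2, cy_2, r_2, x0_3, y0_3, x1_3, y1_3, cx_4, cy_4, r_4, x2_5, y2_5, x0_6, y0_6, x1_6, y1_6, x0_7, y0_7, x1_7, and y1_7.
x1_1 = 280; y1_1 = 16; cx_2 = 384; cy_2 = 200; r_2 = 56; x0_3 = 112; y0_3 = 56; x1_3 = 160; y1_3 = 88; cx_4 = 256; cy_4 = 320; r_4 = 64; x2_5 = 304; y2_5 = 320; x0_6 = 144; y0_6 = 272; x1_6 = 248; y1_6 = 368; x0_7 = 48; y0_7 = 296; x1_7 = 136; y1_7 = 416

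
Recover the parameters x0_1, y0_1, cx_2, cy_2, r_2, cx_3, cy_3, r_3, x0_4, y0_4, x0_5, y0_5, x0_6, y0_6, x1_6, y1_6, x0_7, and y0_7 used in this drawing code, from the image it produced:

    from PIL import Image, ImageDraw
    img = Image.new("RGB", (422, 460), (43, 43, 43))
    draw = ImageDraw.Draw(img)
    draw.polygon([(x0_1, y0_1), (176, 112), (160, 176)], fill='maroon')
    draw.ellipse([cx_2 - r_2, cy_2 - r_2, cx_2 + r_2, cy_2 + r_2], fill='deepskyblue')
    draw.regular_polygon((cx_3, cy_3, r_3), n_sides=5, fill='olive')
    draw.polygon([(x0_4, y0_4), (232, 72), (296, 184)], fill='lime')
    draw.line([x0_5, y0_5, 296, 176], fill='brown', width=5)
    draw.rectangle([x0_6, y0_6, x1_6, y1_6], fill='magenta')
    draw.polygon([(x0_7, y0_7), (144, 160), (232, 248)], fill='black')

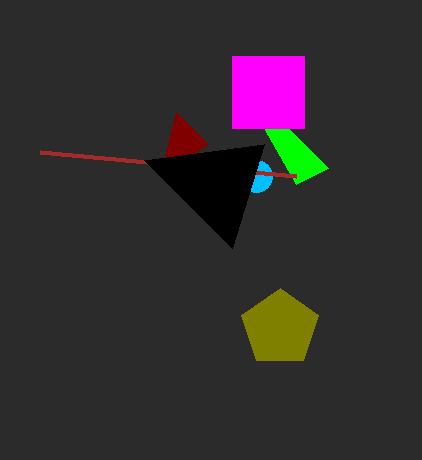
x0_1 = 208, y0_1 = 144, cx_2 = 256, cy_2 = 176, r_2 = 16, cx_3 = 280, cy_3 = 328, r_3 = 40, x0_4 = 328, y0_4 = 168, x0_5 = 40, y0_5 = 152, x0_6 = 232, y0_6 = 56, x1_6 = 304, y1_6 = 128, x0_7 = 264, y0_7 = 144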